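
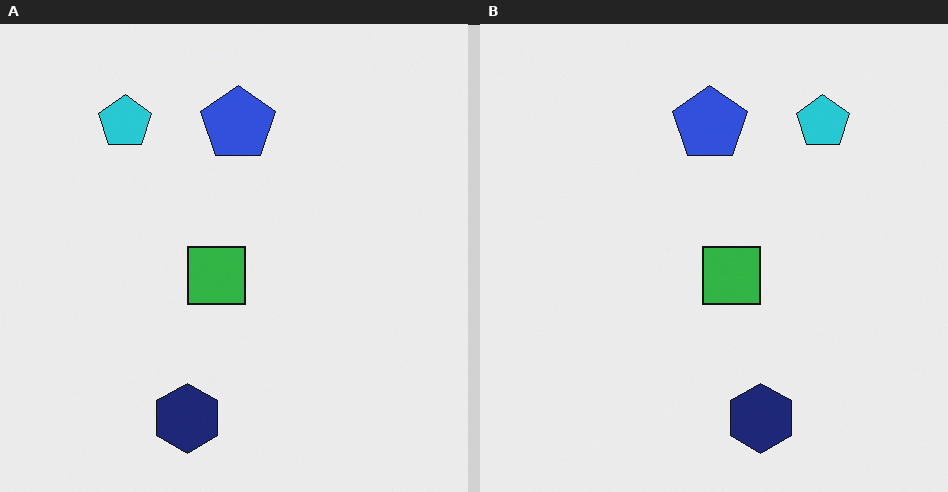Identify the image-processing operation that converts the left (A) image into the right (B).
It was flipped horizontally (left ↔ right).

The cyan pentagon is in the top-left of the left (A) image and the top-right of the right (B) — shapes on opposite sides of the vertical midline have swapped in a mirror flip.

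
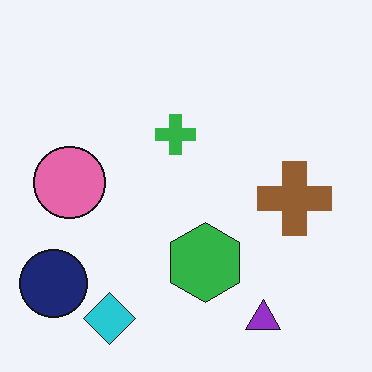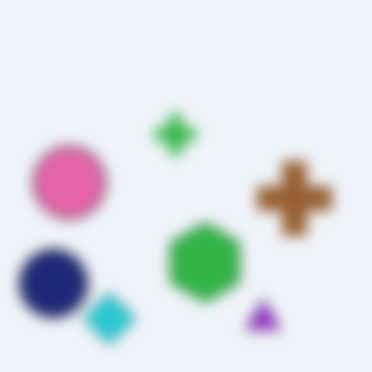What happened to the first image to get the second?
This is the original image strongly gaussian-blurred.

Shape edges and outlines are uniformly softened across the whole image.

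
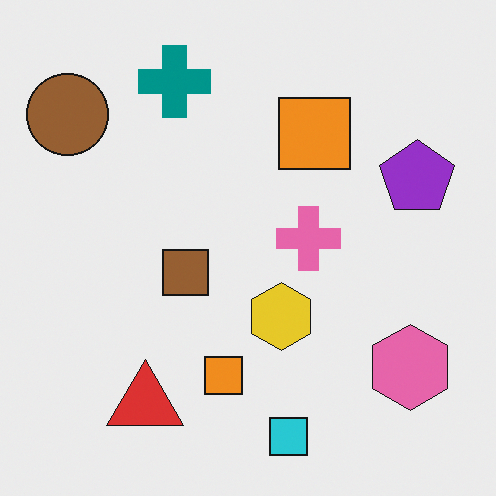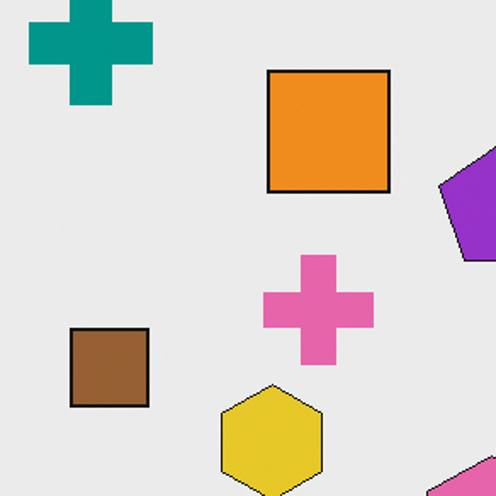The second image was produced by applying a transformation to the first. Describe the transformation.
This is the original image cropped tightly and scaled back up.

The visible shapes are larger and the field of view is narrower; shapes near the original edges may be partly or wholly outside the frame — a crop-and-rescale.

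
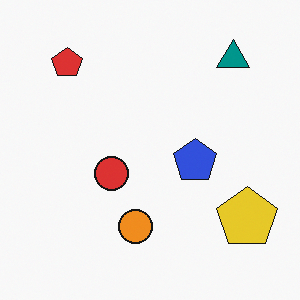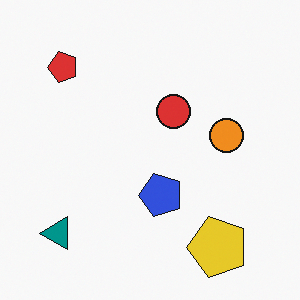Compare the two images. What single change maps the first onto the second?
It was transposed (reflected across the top-left ↔ bottom-right diagonal).

Shapes have swapped their row and column positions — what was in the top-right is now in the bottom-left — a diagonal reflection.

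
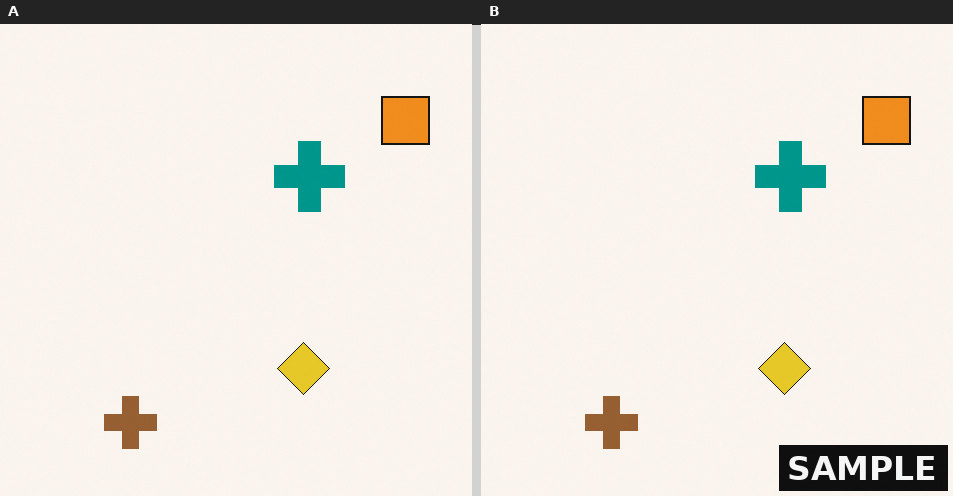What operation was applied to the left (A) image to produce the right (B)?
The right (B) image is the left (A) watermarked with the text "SAMPLE" in the lower-right corner.

A dark label reading "SAMPLE" appears in the lower-right corner.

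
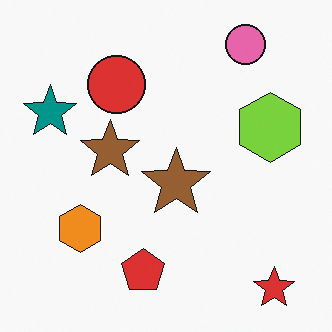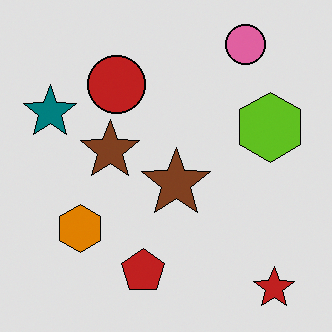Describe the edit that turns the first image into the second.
This is the original image posterized to a reduced palette.

Each flat color has snapped to a coarser quantized level — most visibly, the near-white background has dropped to a flat grey.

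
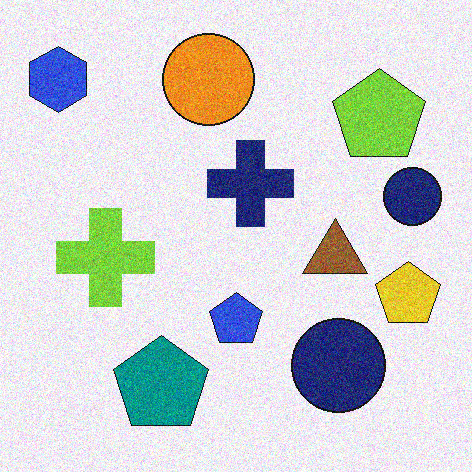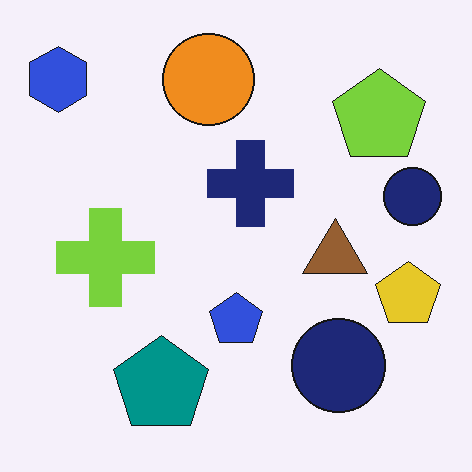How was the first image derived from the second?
This is the original image degraded with visible gaussian noise.

Random speckle covers the whole image, including the flat background.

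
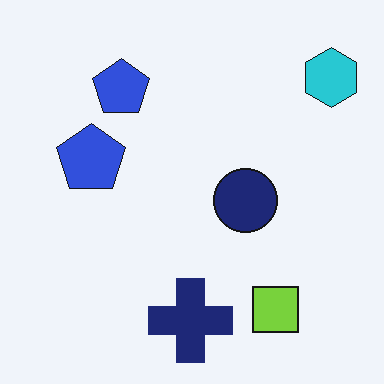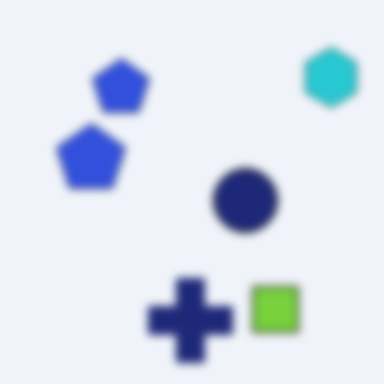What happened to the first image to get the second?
The second image is the first noticeably gaussian-blurred.

Shape edges and outlines are uniformly softened across the whole image.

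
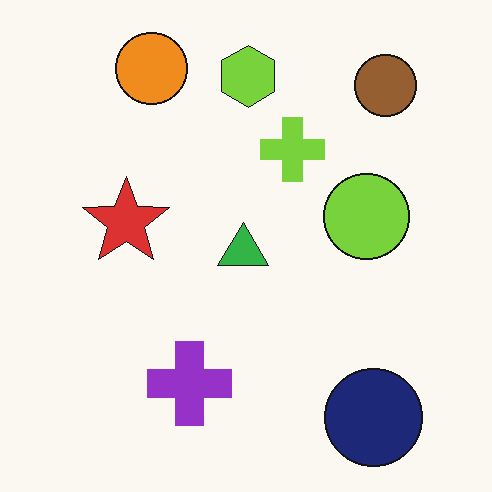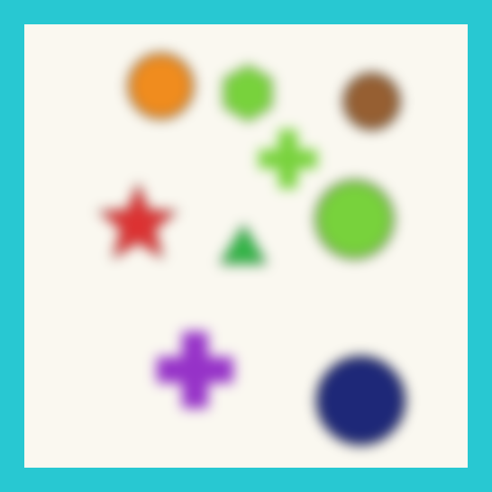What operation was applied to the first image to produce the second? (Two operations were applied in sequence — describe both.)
This is the original image strongly gaussian-blurred, then framed with a cyan border.

Shape edges and outlines are uniformly softened across the whole image. A solid cyan frame runs around the edge of the second image, with the content slightly shrunk inside it.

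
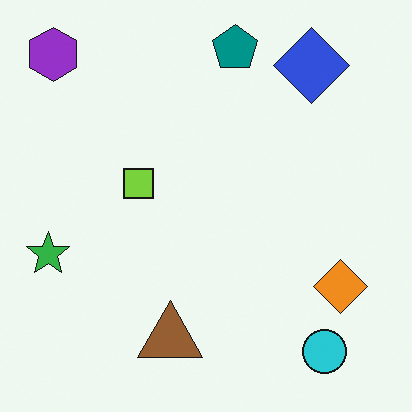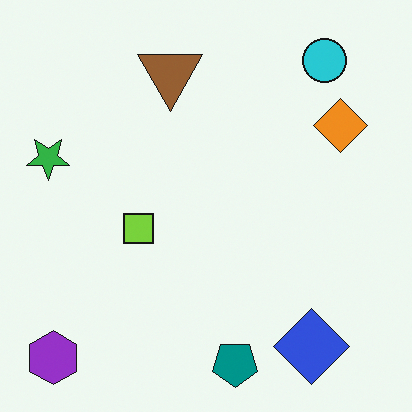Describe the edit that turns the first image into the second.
The transformation is: flipped vertically (top ↔ bottom).

The teal pentagon is in the top of the first image and the bottom of the second — shapes on opposite sides of the horizontal midline have swapped in a mirror flip.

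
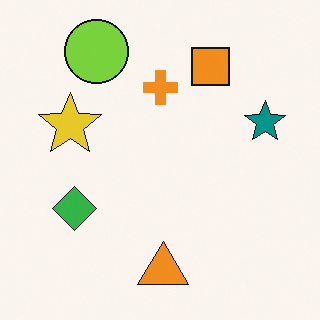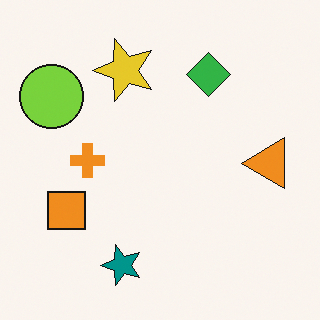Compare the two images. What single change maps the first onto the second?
The image was transposed (reflected across the top-left ↔ bottom-right diagonal).

Shapes have swapped their row and column positions — what was in the top-right is now in the bottom-left — a diagonal reflection.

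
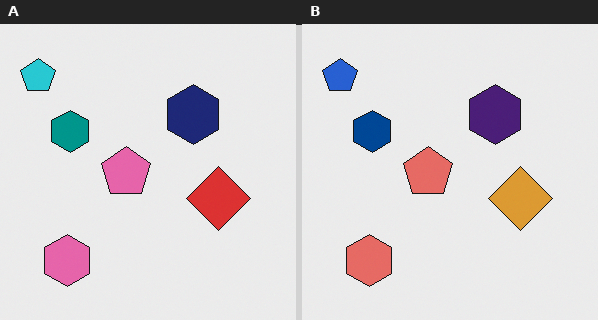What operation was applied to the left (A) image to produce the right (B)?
The transformation is: hue-shifted slightly.

Every shape's color has rotated by the same amount around the hue wheel — a uniform hue shift.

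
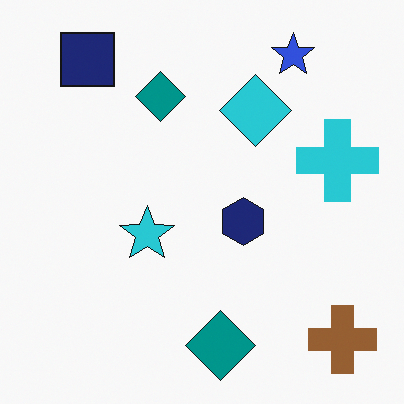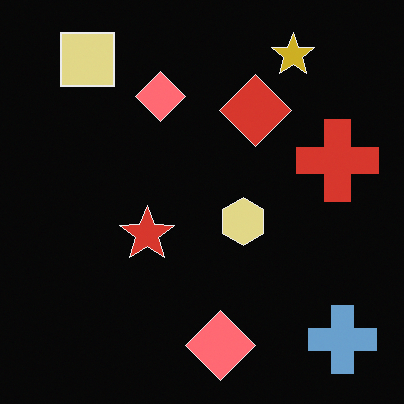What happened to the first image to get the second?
The second image is the first color-inverted (negative).

The light background has become dark and every shape's color is its complement — a photographic negative.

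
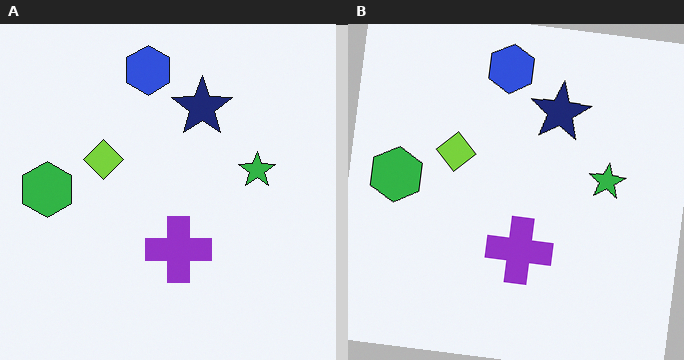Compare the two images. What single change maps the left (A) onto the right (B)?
Rotated clockwise by a slight angle.

Every shape is tilted by the same angle and the image corners show triangular fill wedges — a whole-image rotation by a non-right angle.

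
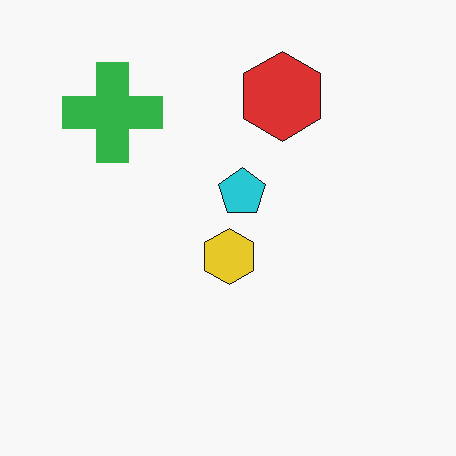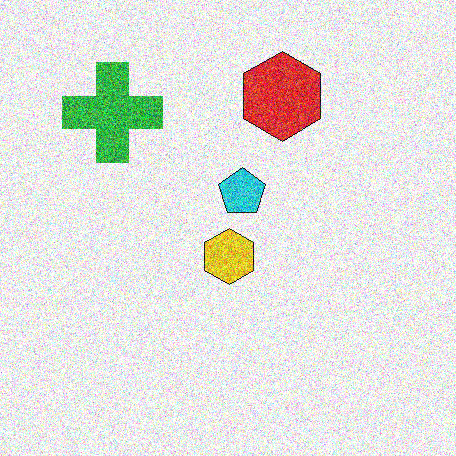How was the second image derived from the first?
It was degraded with strong gaussian noise.

Random speckle covers the whole image, including the flat background.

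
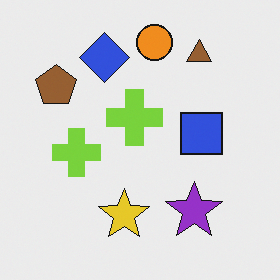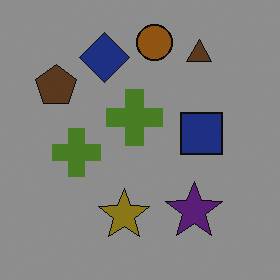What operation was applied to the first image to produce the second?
The second image is the first noticeably darkened.

Every pixel — background and shapes alike — is uniformly darkened.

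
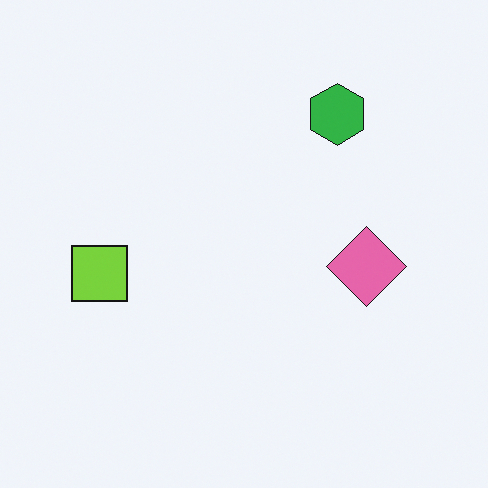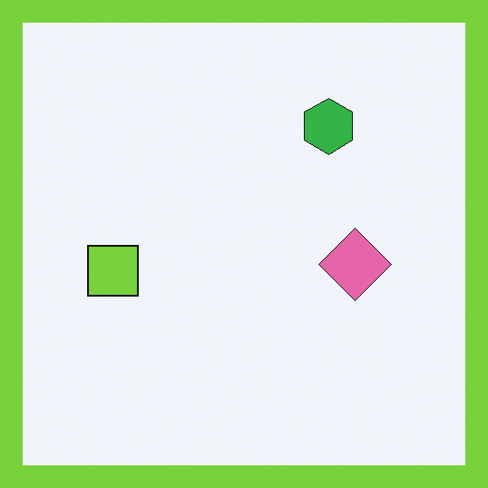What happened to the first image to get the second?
Framed with a lime border.

A solid lime frame runs around the edge of the second image, with the content slightly shrunk inside it.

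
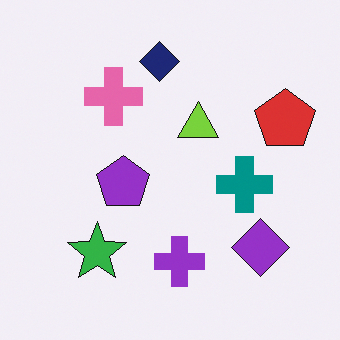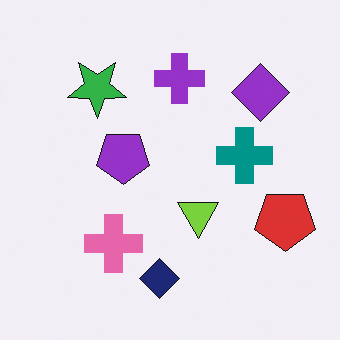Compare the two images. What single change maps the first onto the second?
This is the original image flipped vertically (top ↔ bottom).

The navy diamond is in the top of the first image and the bottom of the second — shapes on opposite sides of the horizontal midline have swapped in a mirror flip.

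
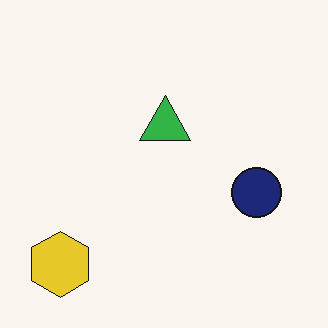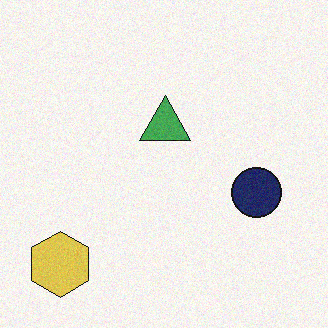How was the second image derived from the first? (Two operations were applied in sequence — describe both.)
The image was slightly desaturated, then degraded with subtle gaussian noise.

All colors are more muted and greyish — a global saturation change. Random speckle covers the whole image, including the flat background.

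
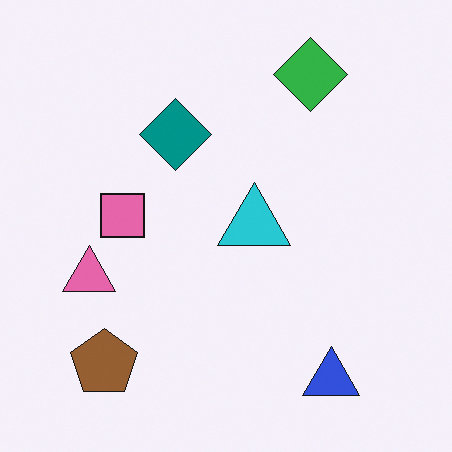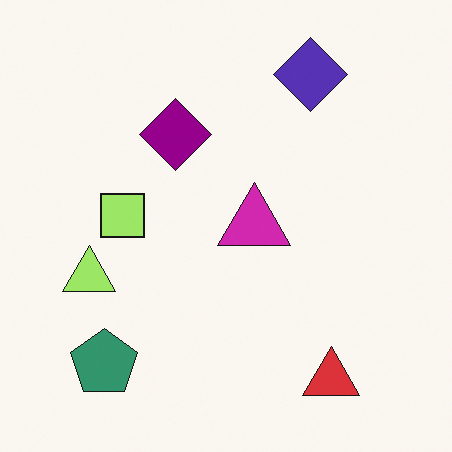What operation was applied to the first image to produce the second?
This is the original image hue-shifted by a moderate amount.

Every shape's color has rotated by the same amount around the hue wheel — a uniform hue shift.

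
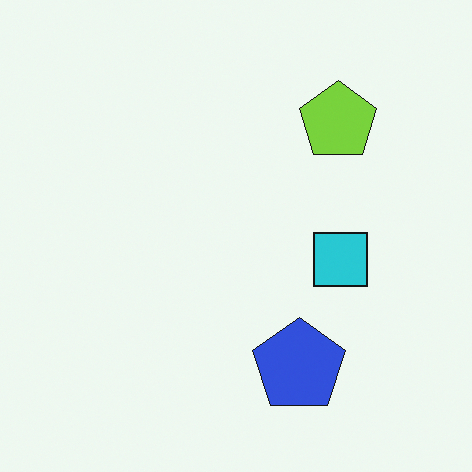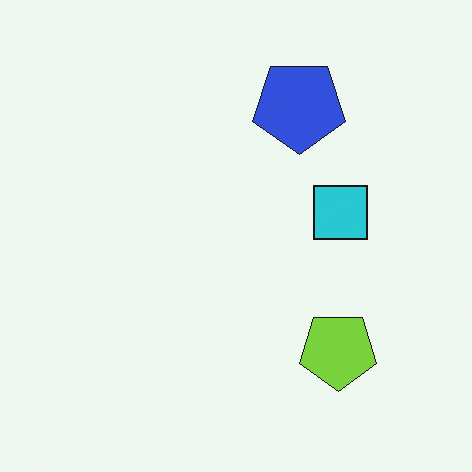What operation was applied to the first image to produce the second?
Flipped vertically (top ↔ bottom).

The blue pentagon is in the bottom of the first image and the top of the second — shapes on opposite sides of the horizontal midline have swapped in a mirror flip.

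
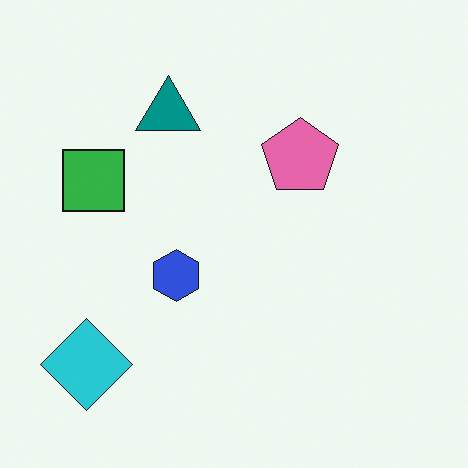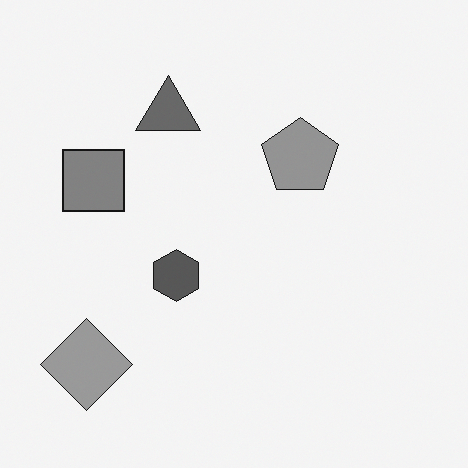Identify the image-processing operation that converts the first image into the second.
The image was converted to grayscale.

All color is removed — every shape is now a shade of grey.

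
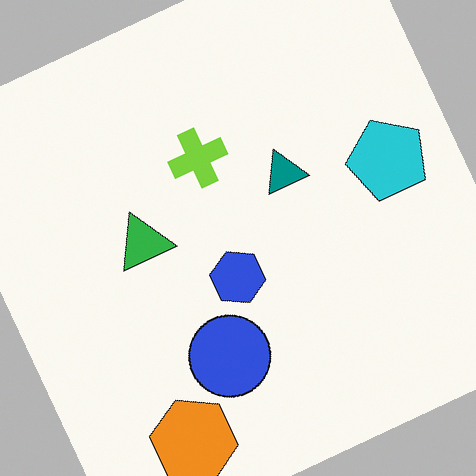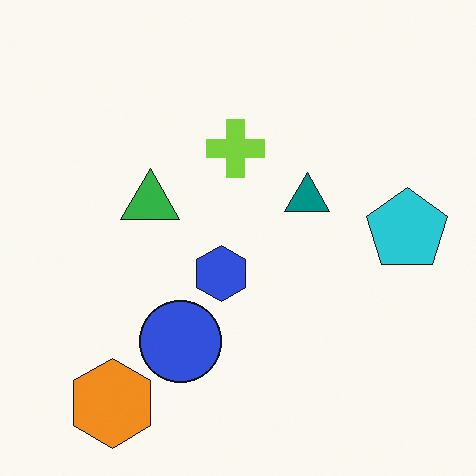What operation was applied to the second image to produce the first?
Rotated counter-clockwise by a clearly visible amount.

Every shape is tilted by the same angle and the image corners show triangular fill wedges — a whole-image rotation by a non-right angle.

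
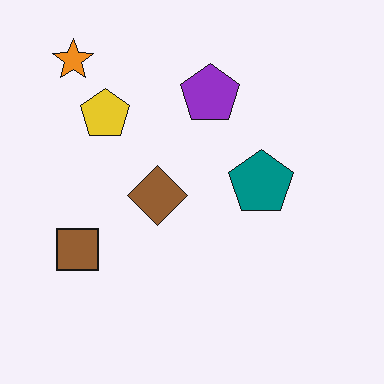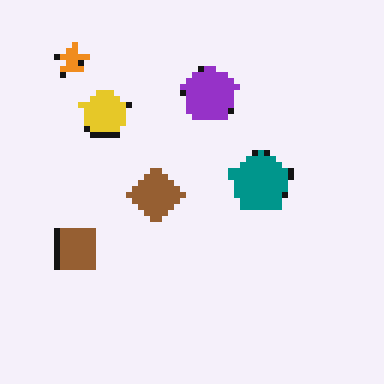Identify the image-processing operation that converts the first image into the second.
The second image is the first pixelated into visible square blocks.

Shapes are reduced to large square blocks; fine edges and outlines are lost — a downscale-then-upscale (mosaic) effect.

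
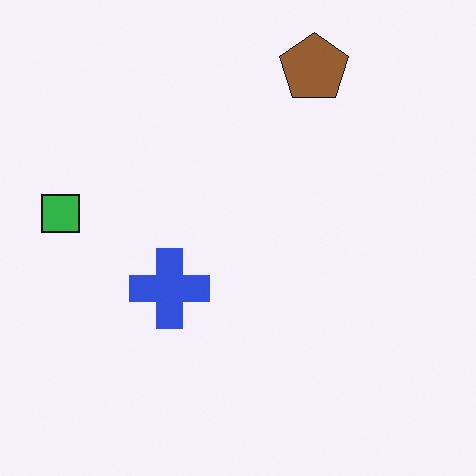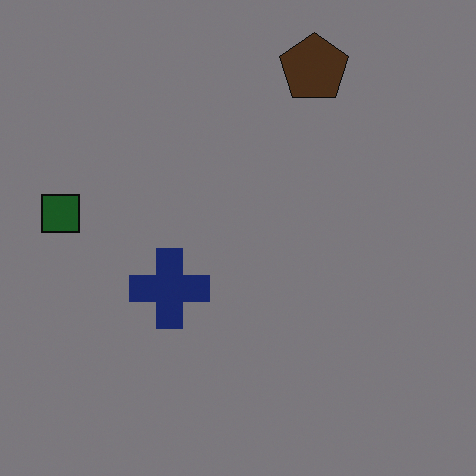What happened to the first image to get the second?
Darkened a lot.

Every pixel — background and shapes alike — is uniformly darkened.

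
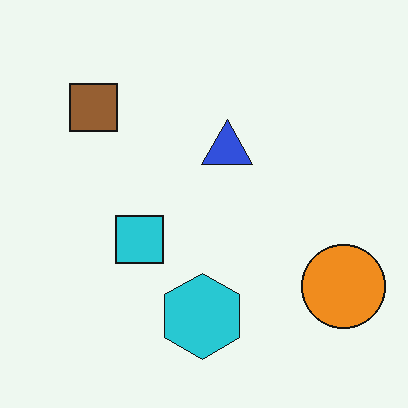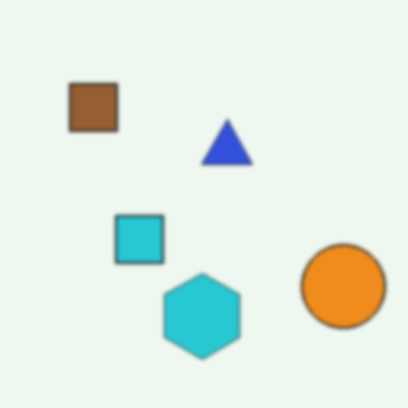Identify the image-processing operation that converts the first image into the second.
The image was given a subtle gaussian blur.

Shape edges and outlines are uniformly softened across the whole image.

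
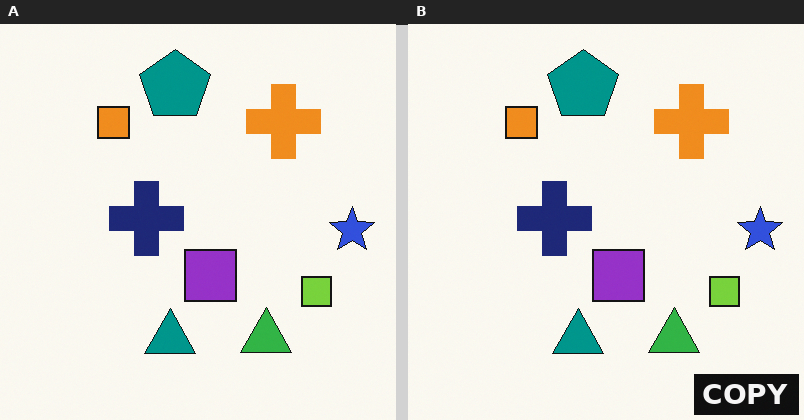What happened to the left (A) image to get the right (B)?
The transformation is: watermarked with the text "COPY" in the lower-right corner.

A dark label reading "COPY" appears in the lower-right corner.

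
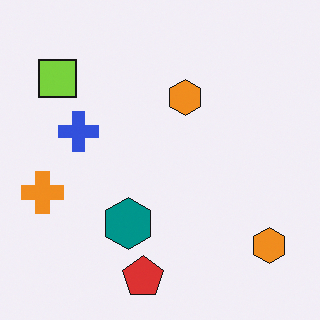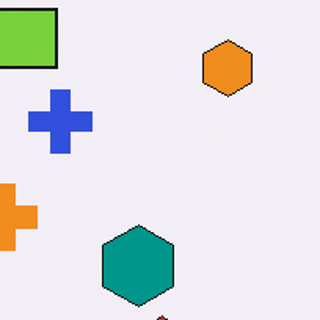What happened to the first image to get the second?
The image was cropped to a modestly smaller region and rescaled.

The visible shapes are larger and the field of view is narrower; shapes near the original edges may be partly or wholly outside the frame — a crop-and-rescale.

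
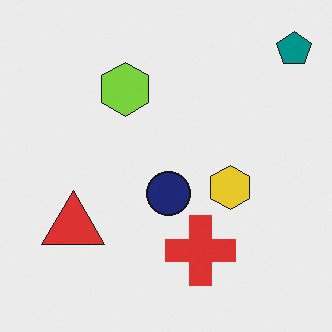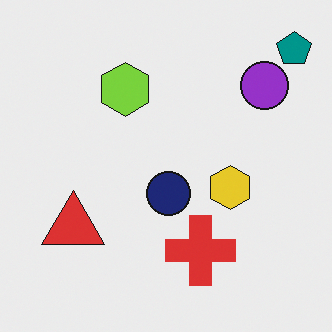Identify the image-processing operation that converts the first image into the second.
The image was overlaid with an additional purple circle.

A purple circle appears in the second image that is absent from the first.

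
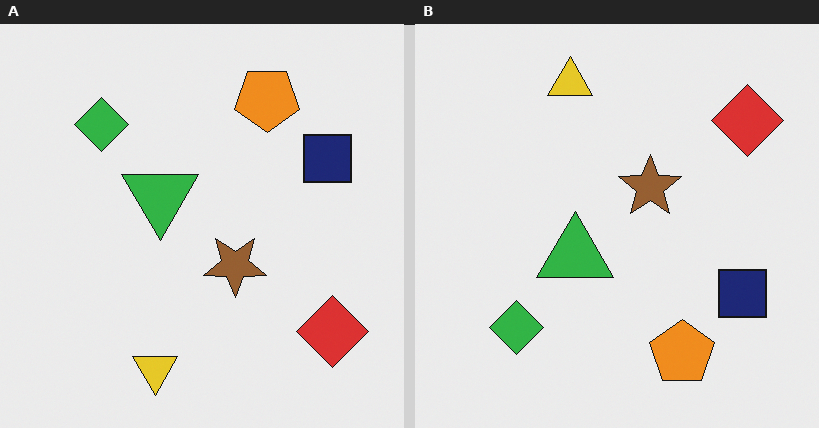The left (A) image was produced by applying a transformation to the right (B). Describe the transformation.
The image was flipped vertically (top ↔ bottom).

The yellow triangle is in the top of the right (B) image and the bottom of the left (A) — shapes on opposite sides of the horizontal midline have swapped in a mirror flip.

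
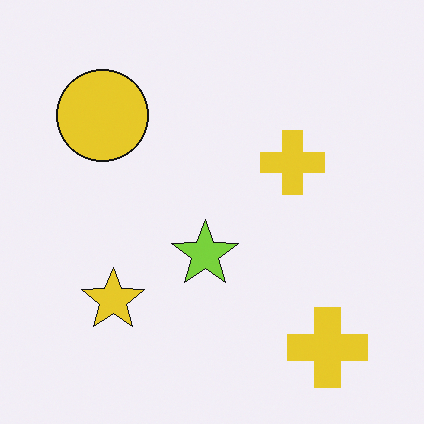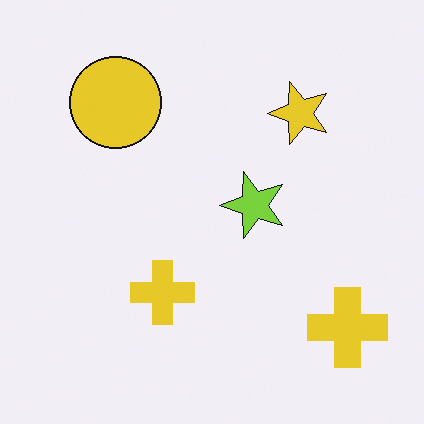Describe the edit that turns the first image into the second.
The second image is the first transposed (reflected across the top-left ↔ bottom-right diagonal).

Shapes have swapped their row and column positions — what was in the top-right is now in the bottom-left — a diagonal reflection.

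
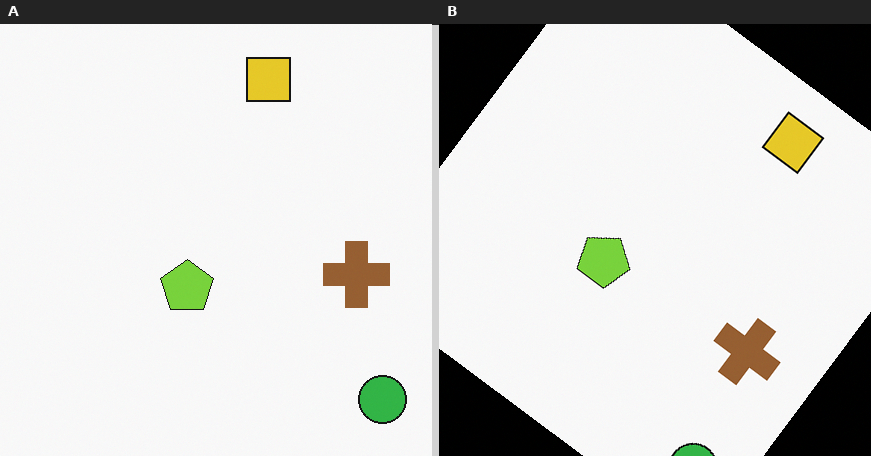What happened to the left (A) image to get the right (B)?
The transformation is: rotated clockwise by a large amount — several tens of degrees.

Every shape is tilted by the same angle and the image corners show triangular fill wedges — a whole-image rotation by a non-right angle.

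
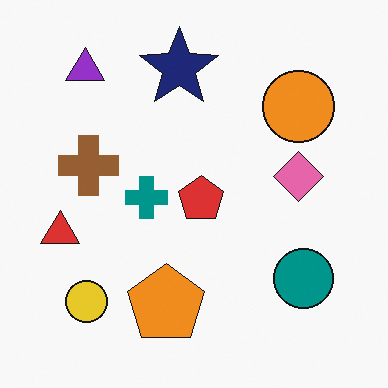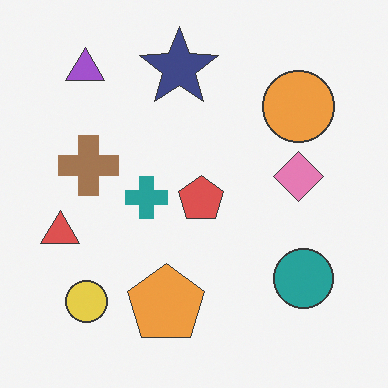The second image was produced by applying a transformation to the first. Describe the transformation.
The image was given slightly reduced contrast.

Tones are pushed toward mid-grey across the whole image — a global contrast change.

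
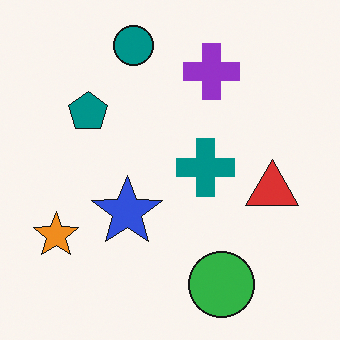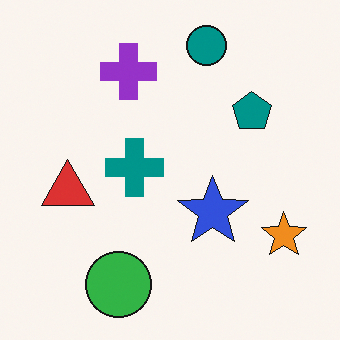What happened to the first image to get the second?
The image was flipped horizontally (left ↔ right).

The orange star is in the bottom-left of the first image and the bottom-right of the second — shapes on opposite sides of the vertical midline have swapped in a mirror flip.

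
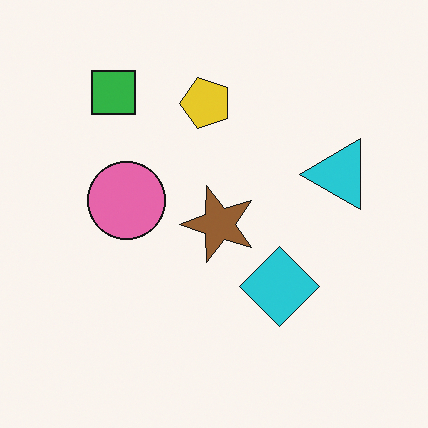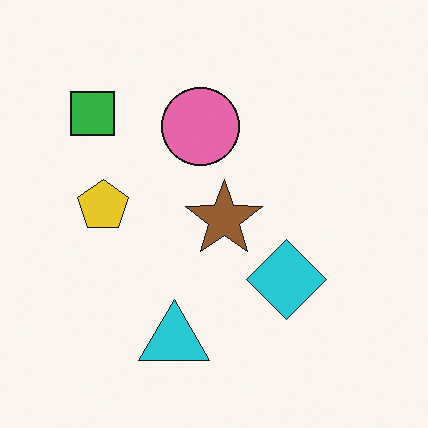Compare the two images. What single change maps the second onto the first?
The first image is the second transposed (reflected across the top-left ↔ bottom-right diagonal).

Shapes have swapped their row and column positions — what was in the top-right is now in the bottom-left — a diagonal reflection.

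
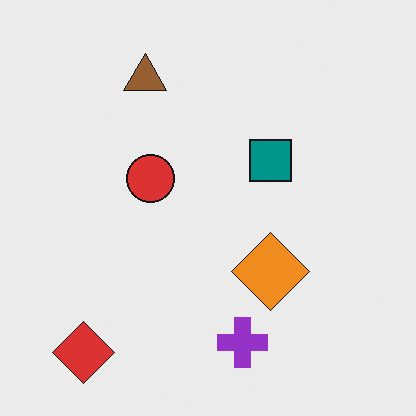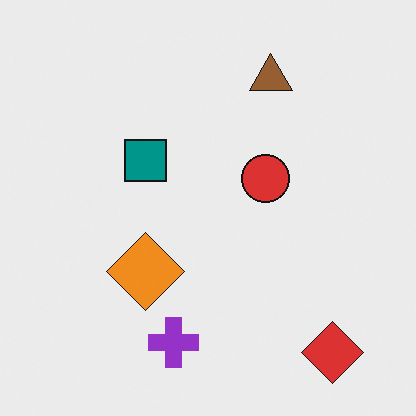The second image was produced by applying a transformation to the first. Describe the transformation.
The transformation is: flipped horizontally (left ↔ right).

The red diamond is in the bottom-left of the first image and the bottom-right of the second — shapes on opposite sides of the vertical midline have swapped in a mirror flip.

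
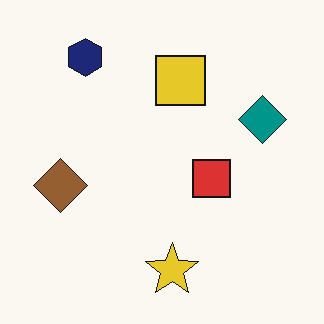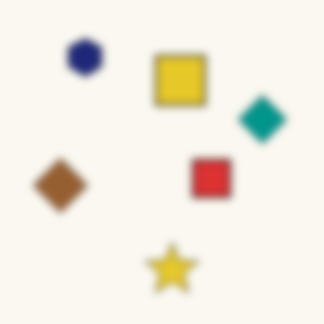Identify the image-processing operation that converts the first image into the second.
The image was moderately blurred.

Shape edges and outlines are uniformly softened across the whole image.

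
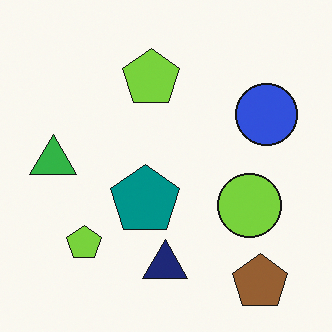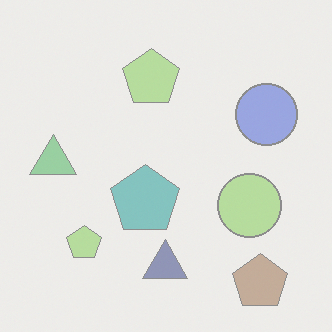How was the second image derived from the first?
Given much lower contrast.

Tones are pushed toward mid-grey across the whole image — a global contrast change.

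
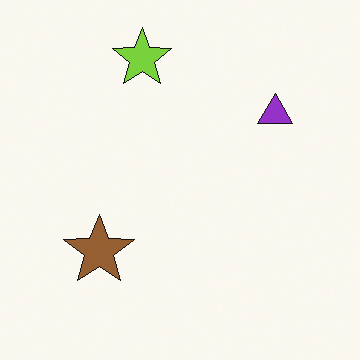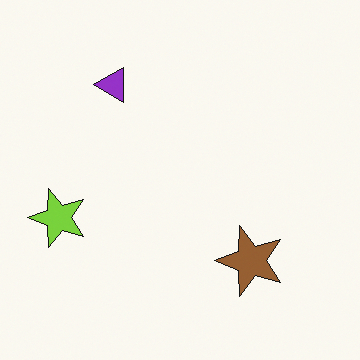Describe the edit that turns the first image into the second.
The transformation is: rotated 90° counter-clockwise.

The lime star sits in the top of the first image and the left of the second — consistent with a whole-image 90° counter-clockwise rotation.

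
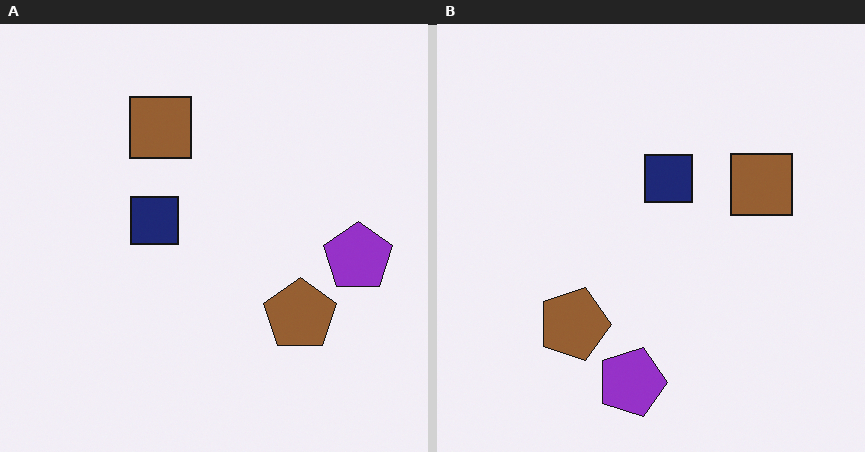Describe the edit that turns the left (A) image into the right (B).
The transformation is: rotated 90° clockwise.

The purple pentagon sits in the right of the left (A) image and the bottom of the right (B) — consistent with a whole-image 90° clockwise rotation.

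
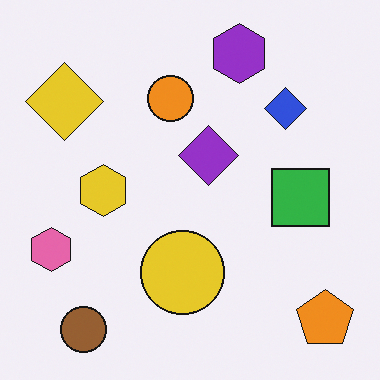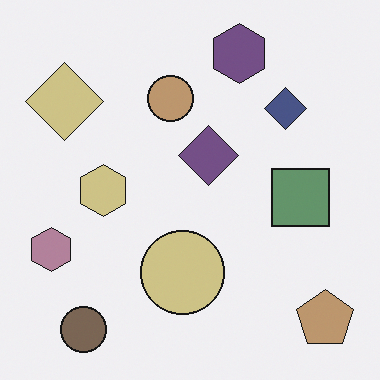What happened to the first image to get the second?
Made much more muted (saturation change).

All colors are more muted and greyish — a global saturation change.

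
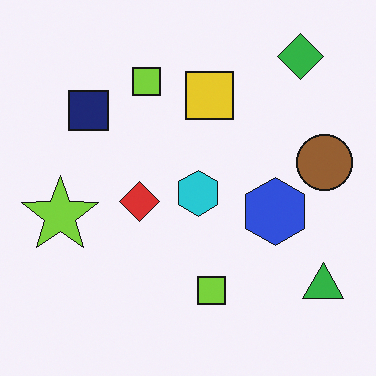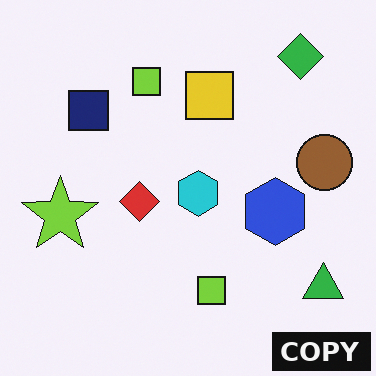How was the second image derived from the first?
This is the original image watermarked with the text "COPY" in the lower-right corner.

A dark label reading "COPY" appears in the lower-right corner.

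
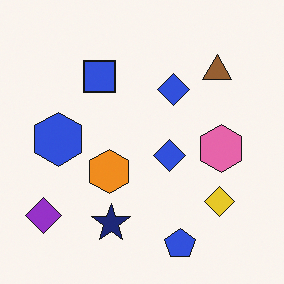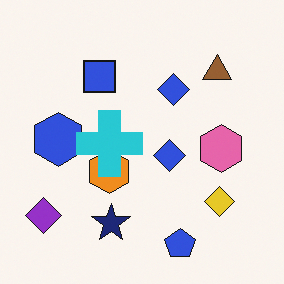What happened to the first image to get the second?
The image was overlaid with an additional cyan cross.

A cyan cross appears in the second image that is absent from the first.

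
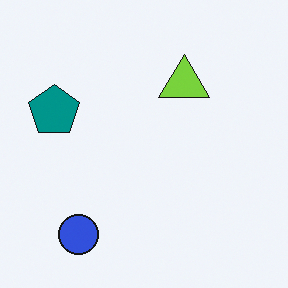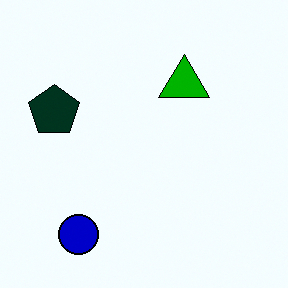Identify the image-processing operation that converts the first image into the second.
This is the original image boosted in contrast.

Tones are pushed away from mid-grey across the whole image — a global contrast change.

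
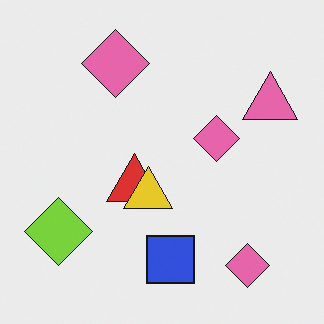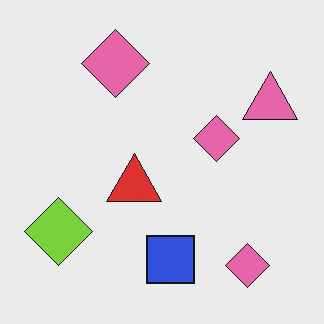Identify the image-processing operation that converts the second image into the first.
The transformation is: overlaid with an additional yellow triangle.

A yellow triangle appears in the first image that is absent from the second.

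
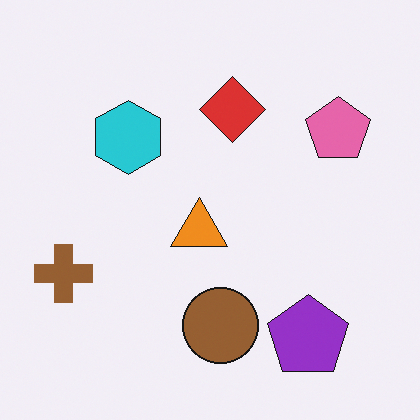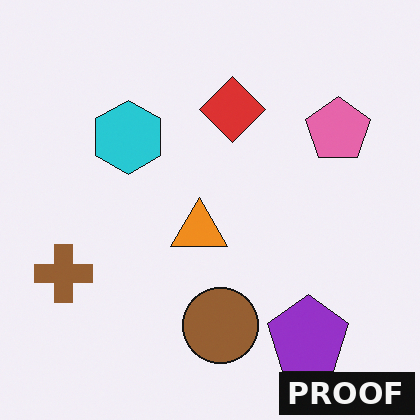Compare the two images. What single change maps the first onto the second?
This is the original image watermarked with the text "PROOF" in the lower-right corner.

A dark label reading "PROOF" appears in the lower-right corner.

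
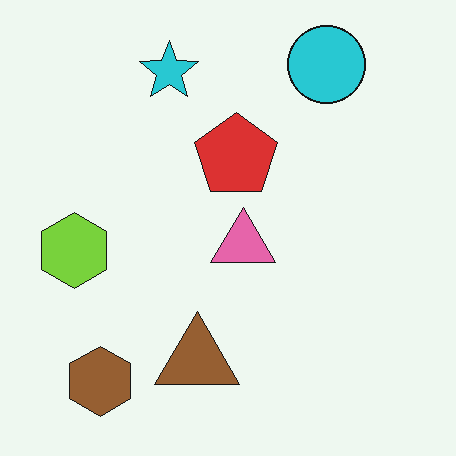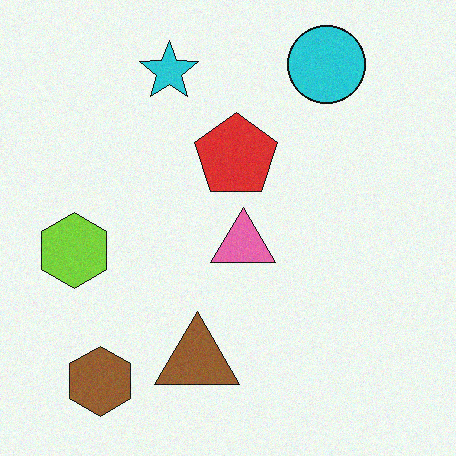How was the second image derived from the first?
Degraded with subtle gaussian noise.

Random speckle covers the whole image, including the flat background.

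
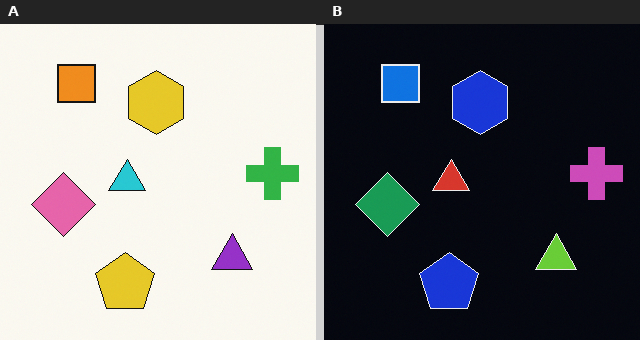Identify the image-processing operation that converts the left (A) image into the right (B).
It was color-inverted (negative).

The light background has become dark and every shape's color is its complement — a photographic negative.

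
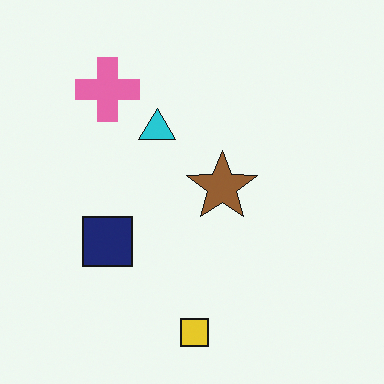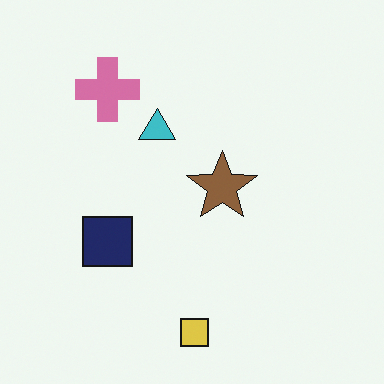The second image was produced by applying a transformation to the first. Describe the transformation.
The transformation is: slightly desaturated.

All colors are more muted and greyish — a global saturation change.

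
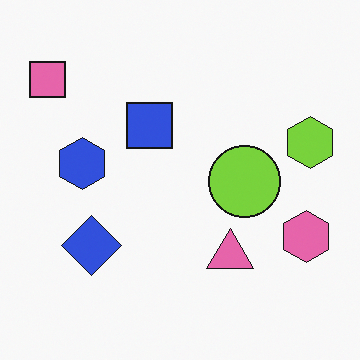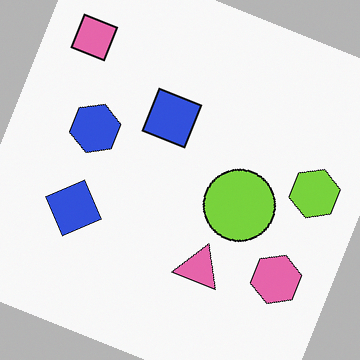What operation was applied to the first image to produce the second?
It was rotated clockwise by a moderate amount.

Every shape is tilted by the same angle and the image corners show triangular fill wedges — a whole-image rotation by a non-right angle.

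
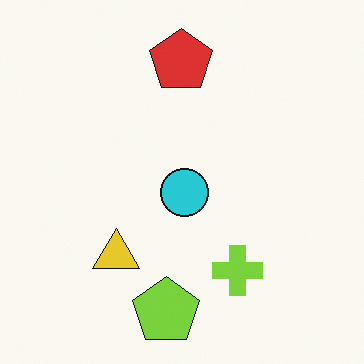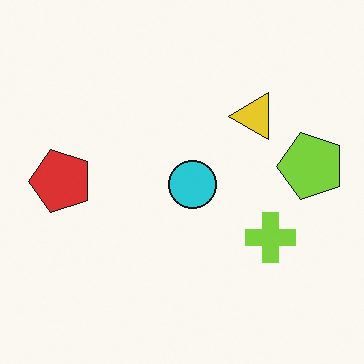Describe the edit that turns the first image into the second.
The image was transposed (reflected across the top-left ↔ bottom-right diagonal).

Shapes have swapped their row and column positions — what was in the top-right is now in the bottom-left — a diagonal reflection.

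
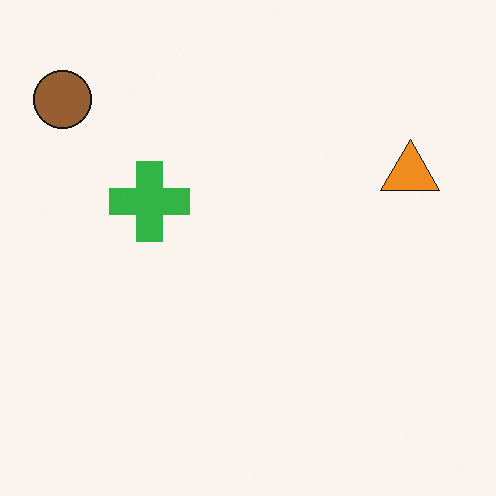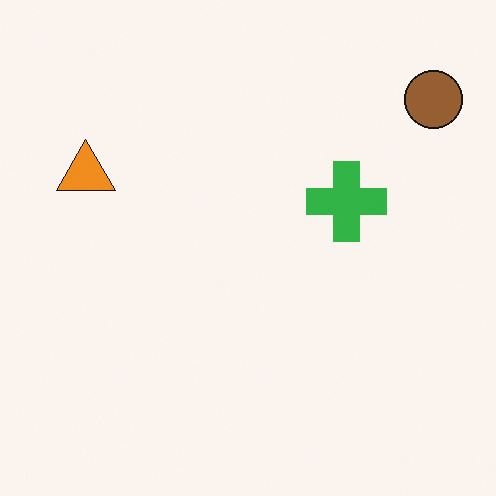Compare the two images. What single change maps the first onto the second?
The image was flipped horizontally (left ↔ right).

The brown circle is in the top-left of the first image and the top-right of the second — shapes on opposite sides of the vertical midline have swapped in a mirror flip.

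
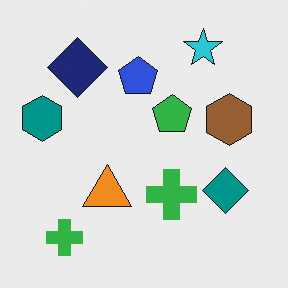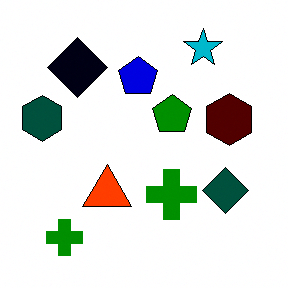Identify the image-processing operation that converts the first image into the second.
The second image is the first given much higher contrast.

Tones are pushed away from mid-grey across the whole image — a global contrast change.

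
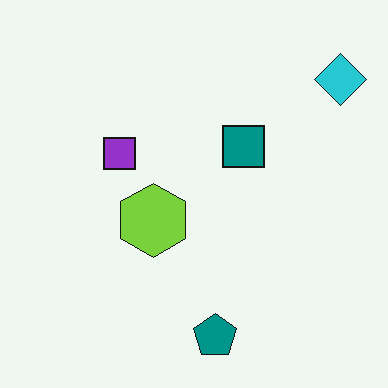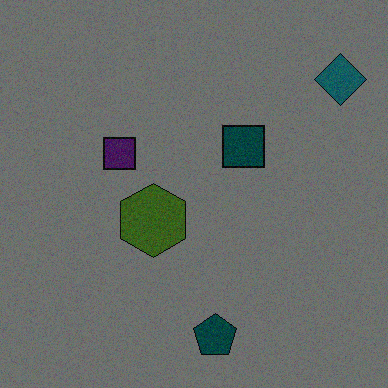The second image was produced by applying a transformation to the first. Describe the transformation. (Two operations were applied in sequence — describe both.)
It was degraded with moderate additive noise, then substantially darkened.

Random speckle covers the whole image, including the flat background. Every pixel — background and shapes alike — is uniformly darkened.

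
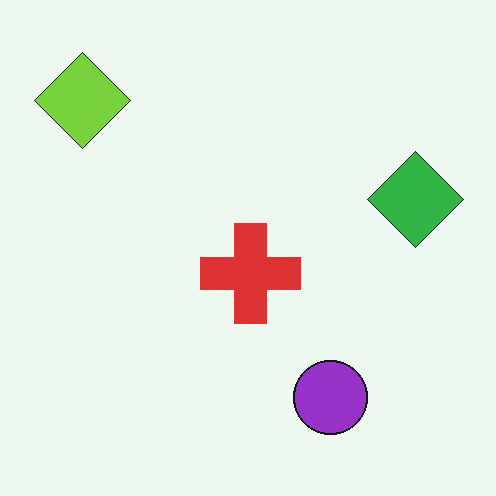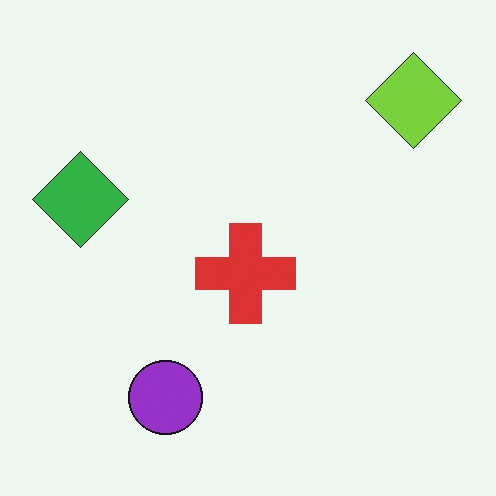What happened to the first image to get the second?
Flipped horizontally (left ↔ right).

The green diamond is in the right of the first image and the left of the second — shapes on opposite sides of the vertical midline have swapped in a mirror flip.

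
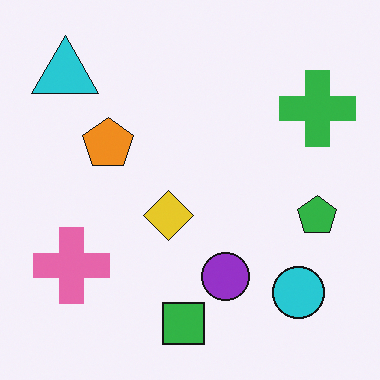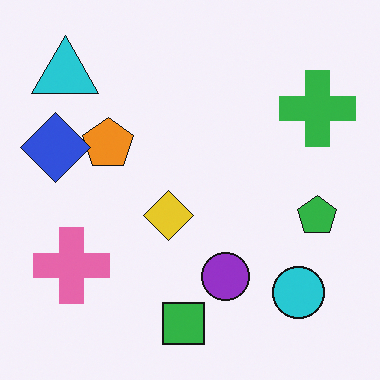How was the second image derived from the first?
This is the original image overlaid with an additional blue diamond.

A blue diamond appears in the second image that is absent from the first.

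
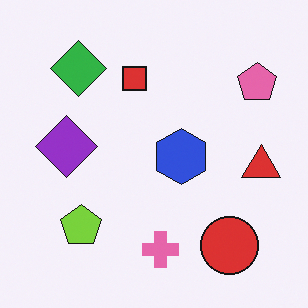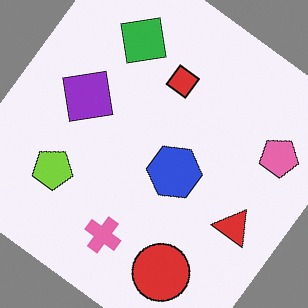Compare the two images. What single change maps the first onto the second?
The second image is the first rotated clockwise by a large amount — several tens of degrees.

Every shape is tilted by the same angle and the image corners show triangular fill wedges — a whole-image rotation by a non-right angle.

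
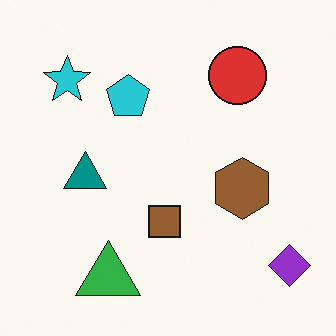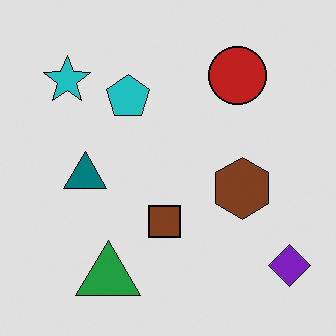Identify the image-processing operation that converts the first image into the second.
It was posterized to a reduced palette.

Each flat color has snapped to a coarser quantized level — most visibly, the near-white background has dropped to a flat grey.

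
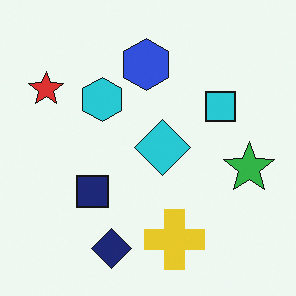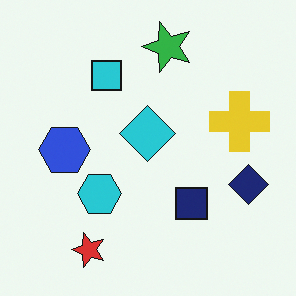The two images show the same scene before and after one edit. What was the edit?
The image was rotated 90° counter-clockwise.

The red star sits in the top-left of the first image and the bottom-left of the second — consistent with a whole-image 90° counter-clockwise rotation.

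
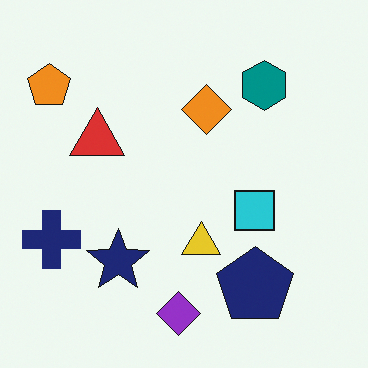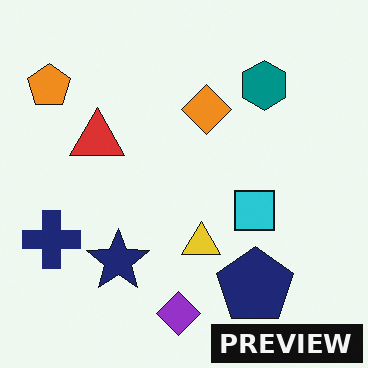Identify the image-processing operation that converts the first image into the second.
The image was watermarked with the text "PREVIEW" in the lower-right corner.

A dark label reading "PREVIEW" appears in the lower-right corner.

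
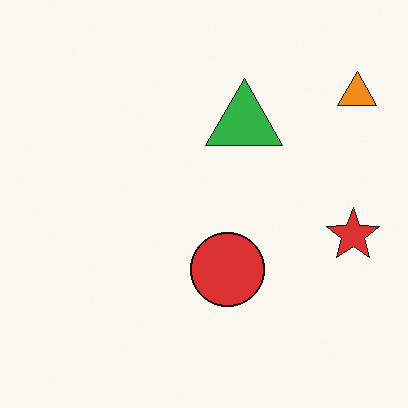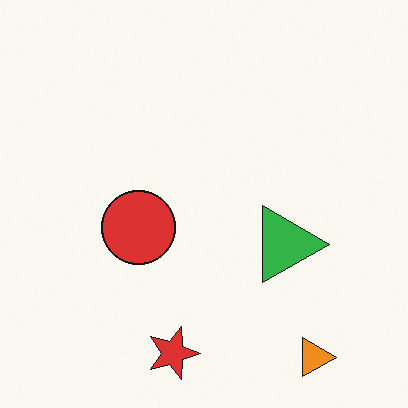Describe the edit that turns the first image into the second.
This is the original image rotated 90° clockwise.

The orange triangle sits in the top-right of the first image and the bottom-right of the second — consistent with a whole-image 90° clockwise rotation.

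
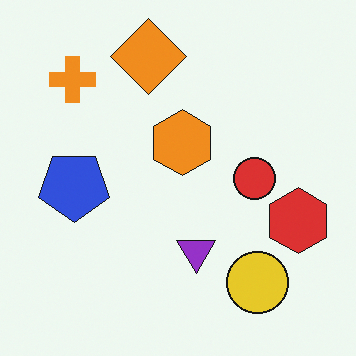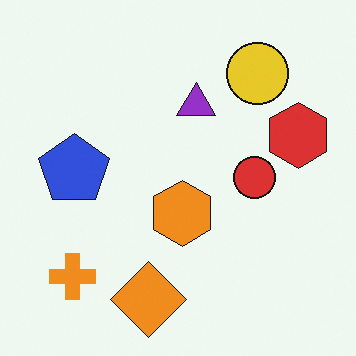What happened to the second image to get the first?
The transformation is: flipped vertically (top ↔ bottom).

The orange diamond is in the bottom of the second image and the top of the first — shapes on opposite sides of the horizontal midline have swapped in a mirror flip.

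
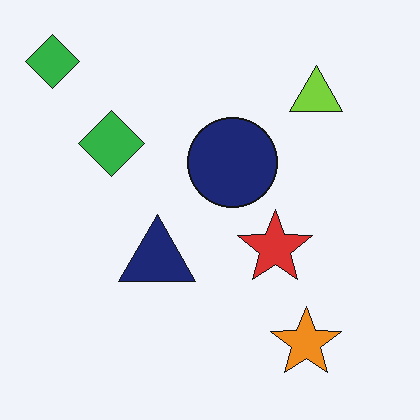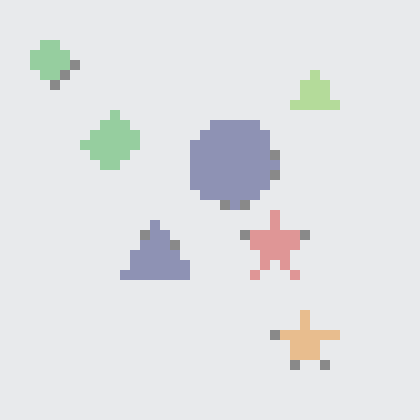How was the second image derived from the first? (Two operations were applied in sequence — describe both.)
It was given much lower contrast, then coarsely pixelated.

Tones are pushed toward mid-grey across the whole image — a global contrast change. Shapes are reduced to large square blocks; fine edges and outlines are lost — a downscale-then-upscale (mosaic) effect.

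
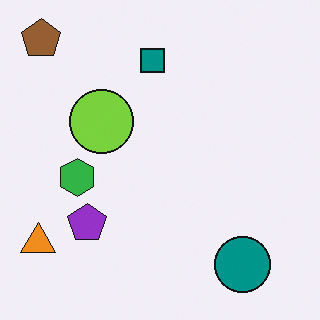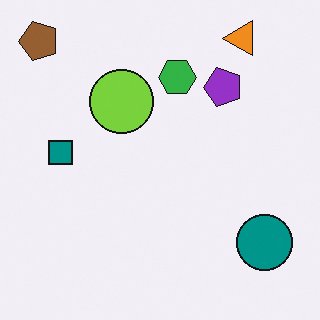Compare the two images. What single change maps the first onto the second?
This is the original image transposed (reflected across the top-left ↔ bottom-right diagonal).

Shapes have swapped their row and column positions — what was in the top-right is now in the bottom-left — a diagonal reflection.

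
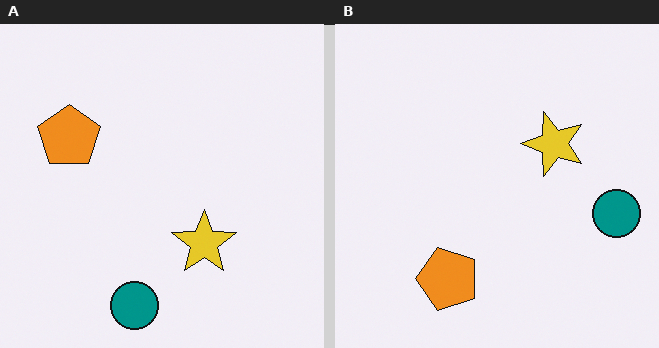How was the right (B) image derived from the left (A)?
Rotated 90° counter-clockwise.

The teal circle sits in the bottom of the left (A) image and the right of the right (B) — consistent with a whole-image 90° counter-clockwise rotation.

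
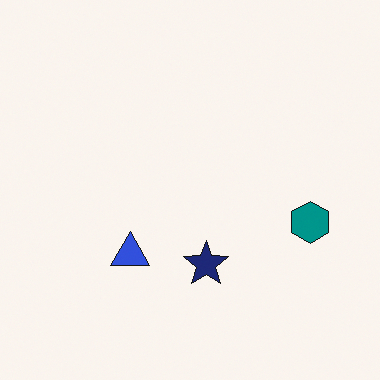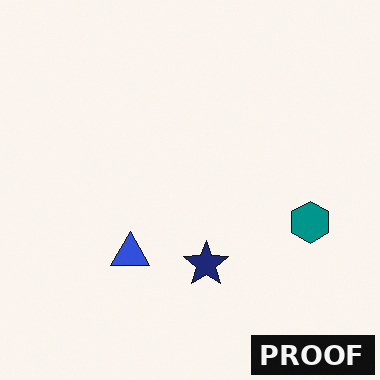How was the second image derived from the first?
This is the original image watermarked with the text "PROOF" in the lower-right corner.

A dark label reading "PROOF" appears in the lower-right corner.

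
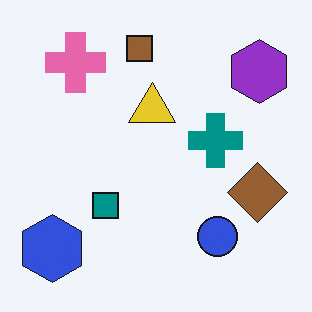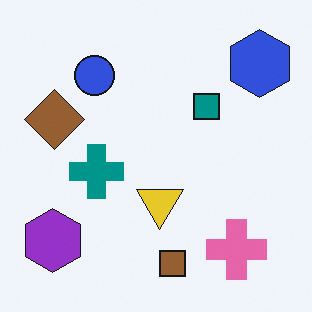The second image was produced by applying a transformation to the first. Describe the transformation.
This is the original image rotated 180°.

The blue hexagon sits in the bottom-left of the first image and the top-right of the second — consistent with a whole-image 180° rotation.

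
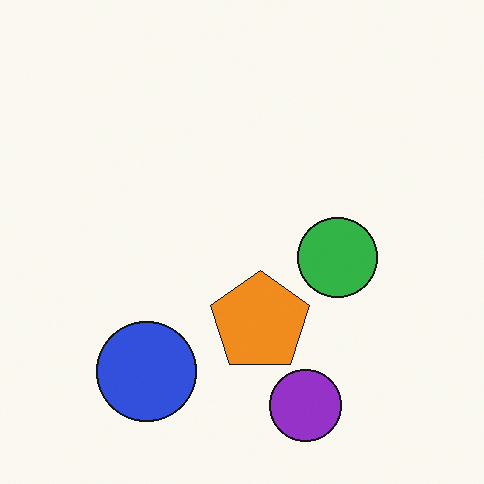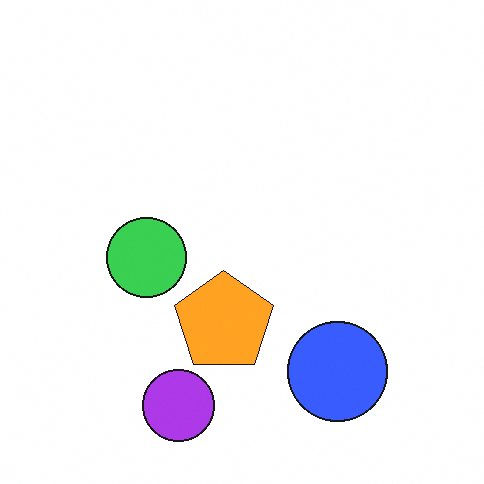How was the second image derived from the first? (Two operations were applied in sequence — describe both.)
Flipped horizontally (left ↔ right), then brightened a little.

The blue circle is in the bottom-left of the first image and the bottom-right of the second — shapes on opposite sides of the vertical midline have swapped in a mirror flip. Every pixel — background and shapes alike — is uniformly brightened.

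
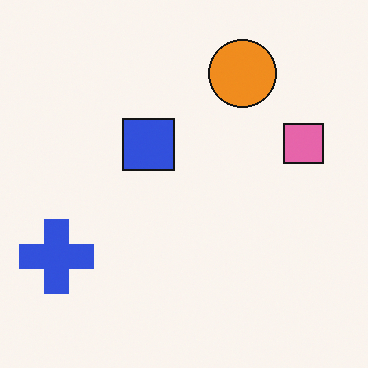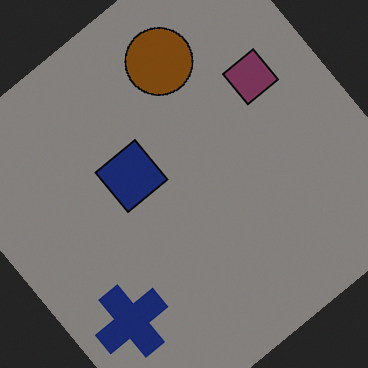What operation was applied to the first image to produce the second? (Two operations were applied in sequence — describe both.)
Rotated counter-clockwise by a large amount — several tens of degrees, then substantially darkened.

Every shape is tilted by the same angle and the image corners show triangular fill wedges — a whole-image rotation by a non-right angle. Every pixel — background and shapes alike — is uniformly darkened.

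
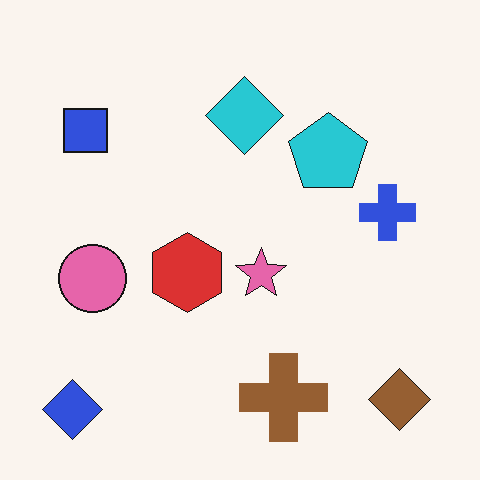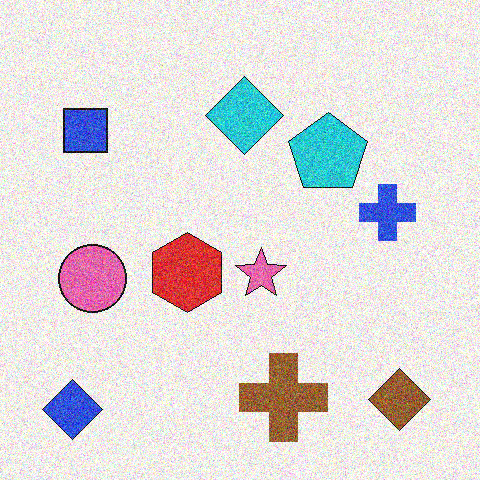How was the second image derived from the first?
The second image is the first degraded with heavy additive noise.

Random speckle covers the whole image, including the flat background.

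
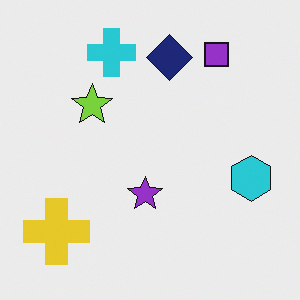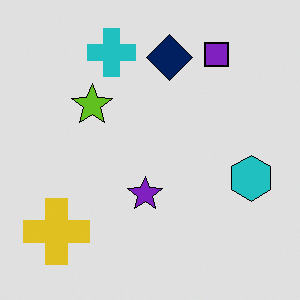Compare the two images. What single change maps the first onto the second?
It was posterized to a reduced palette.

Each flat color has snapped to a coarser quantized level — most visibly, the near-white background has dropped to a flat grey.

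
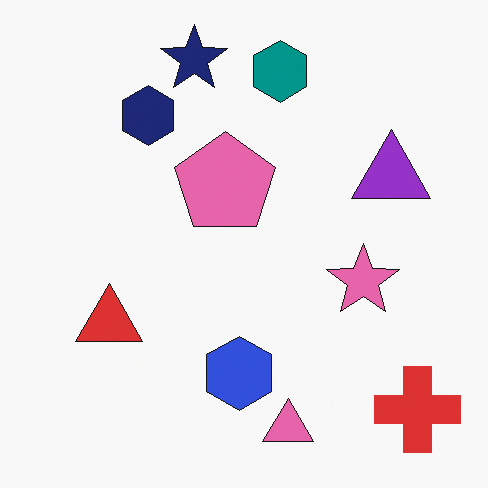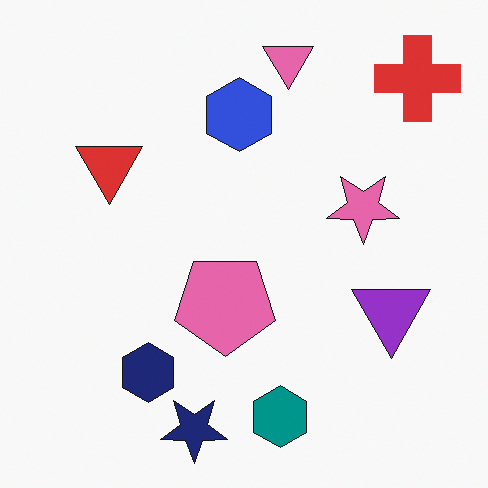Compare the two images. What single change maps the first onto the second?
The second image is the first flipped vertically (top ↔ bottom).

The navy star is in the top of the first image and the bottom of the second — shapes on opposite sides of the horizontal midline have swapped in a mirror flip.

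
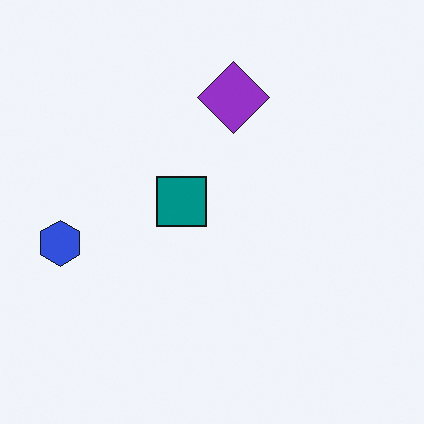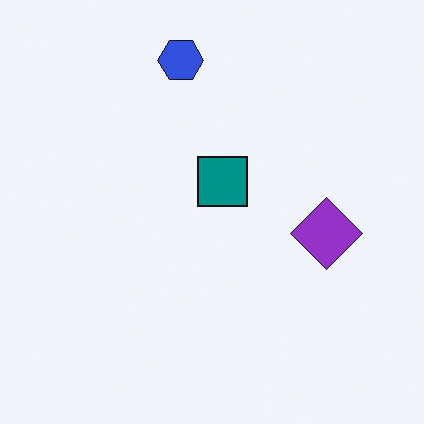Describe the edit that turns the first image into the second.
The transformation is: rotated 90° clockwise.

The blue hexagon sits in the left of the first image and the top of the second — consistent with a whole-image 90° clockwise rotation.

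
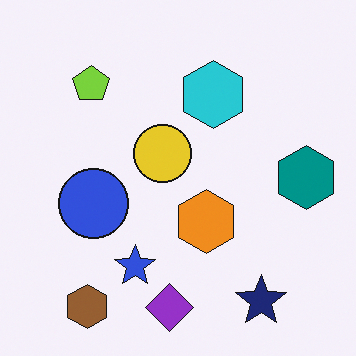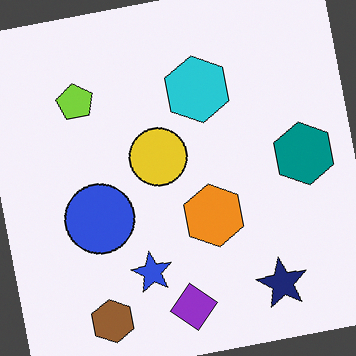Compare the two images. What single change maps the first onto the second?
The image was rotated counter-clockwise by a slight angle.

Every shape is tilted by the same angle and the image corners show triangular fill wedges — a whole-image rotation by a non-right angle.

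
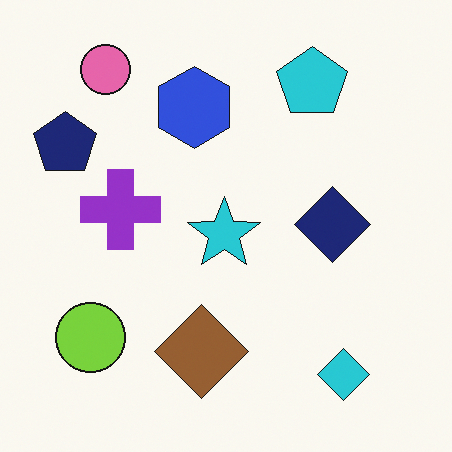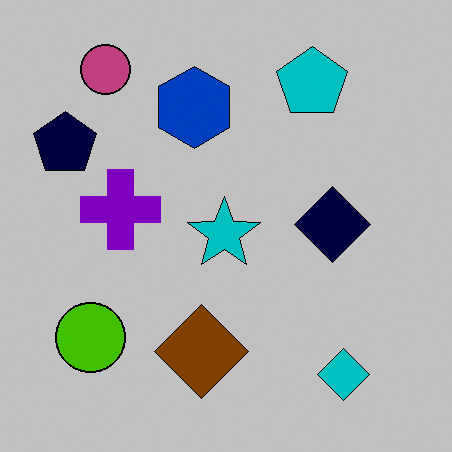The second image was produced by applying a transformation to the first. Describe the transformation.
Heavily posterized to just a handful of flat colors.

Each flat color has snapped to a coarser quantized level — most visibly, the near-white background has dropped to a flat grey.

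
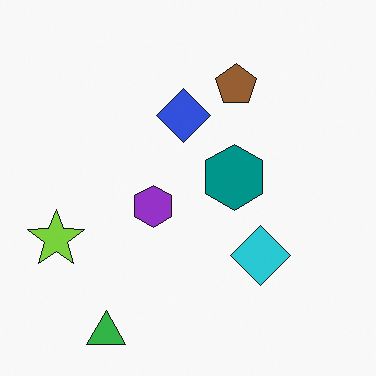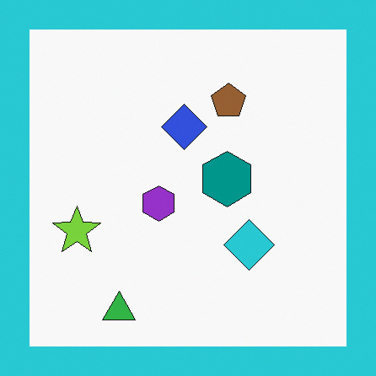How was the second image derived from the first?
The transformation is: framed with a cyan border.

A solid cyan frame runs around the edge of the second image, with the content slightly shrunk inside it.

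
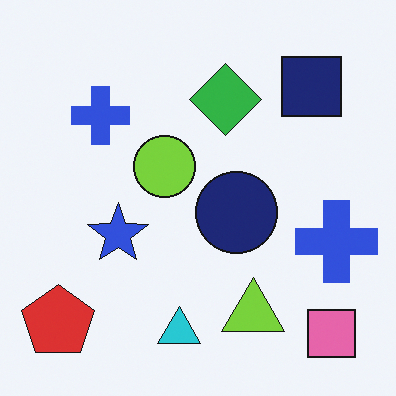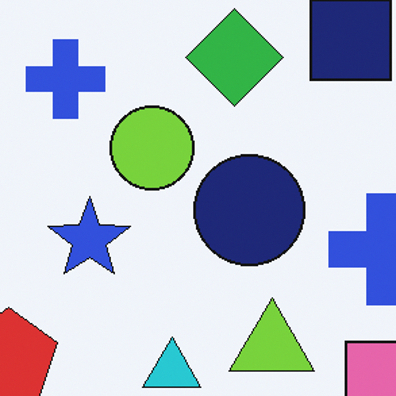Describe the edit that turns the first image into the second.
The image was cropped slightly and scaled back up.

The visible shapes are larger and the field of view is narrower; shapes near the original edges may be partly or wholly outside the frame — a crop-and-rescale.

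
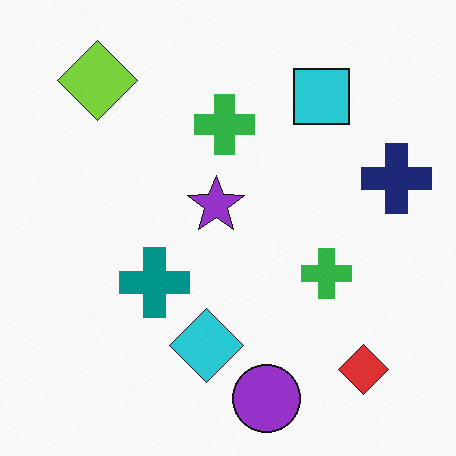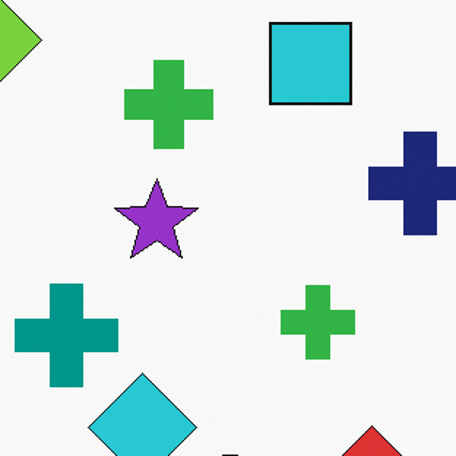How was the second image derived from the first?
The image was cropped to a modestly smaller region and rescaled.

The visible shapes are larger and the field of view is narrower; shapes near the original edges may be partly or wholly outside the frame — a crop-and-rescale.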